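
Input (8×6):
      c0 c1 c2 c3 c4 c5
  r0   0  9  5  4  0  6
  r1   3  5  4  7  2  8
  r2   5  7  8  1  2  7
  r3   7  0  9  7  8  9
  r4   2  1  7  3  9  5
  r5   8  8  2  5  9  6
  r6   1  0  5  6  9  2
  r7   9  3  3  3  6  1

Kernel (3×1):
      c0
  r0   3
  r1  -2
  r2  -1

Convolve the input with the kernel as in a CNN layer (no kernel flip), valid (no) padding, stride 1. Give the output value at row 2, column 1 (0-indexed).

The receptive field on the input at this output position is [7 / 0 / 1]. Elementwise product with the kernel and sum: 7·3 + 0·-2 + 1·-1.

20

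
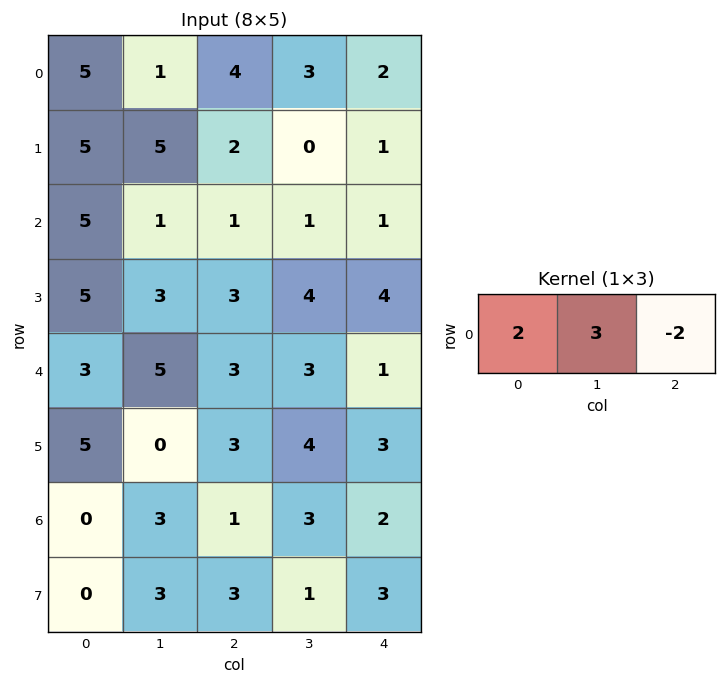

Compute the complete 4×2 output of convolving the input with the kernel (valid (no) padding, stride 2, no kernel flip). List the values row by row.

Output[0,0]: The receptive field on the input at this output position is [5 1 4]. Elementwise product with the kernel and sum: 5·2 + 1·3 + 4·-2.
Output[0,1]: The receptive field on the input at this output position is [4 3 2]. Elementwise product with the kernel and sum: 4·2 + 3·3 + 2·-2.

5 13
11 3
15 13
7 7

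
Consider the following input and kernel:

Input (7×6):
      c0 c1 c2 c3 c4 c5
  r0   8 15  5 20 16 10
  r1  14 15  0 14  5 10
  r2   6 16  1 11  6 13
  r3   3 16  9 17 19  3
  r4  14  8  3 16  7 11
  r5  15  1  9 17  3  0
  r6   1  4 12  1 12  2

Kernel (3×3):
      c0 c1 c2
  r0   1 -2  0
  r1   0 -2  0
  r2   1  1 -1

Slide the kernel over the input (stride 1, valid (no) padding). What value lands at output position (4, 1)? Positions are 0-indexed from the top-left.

-1

The receptive field on the input at this output position is [8 3 16 / 1 9 17 / 4 12 1]. Elementwise product with the kernel and sum: 8·1 + 3·-2 + 9·-2 + 4·1 + 12·1 + 1·-1.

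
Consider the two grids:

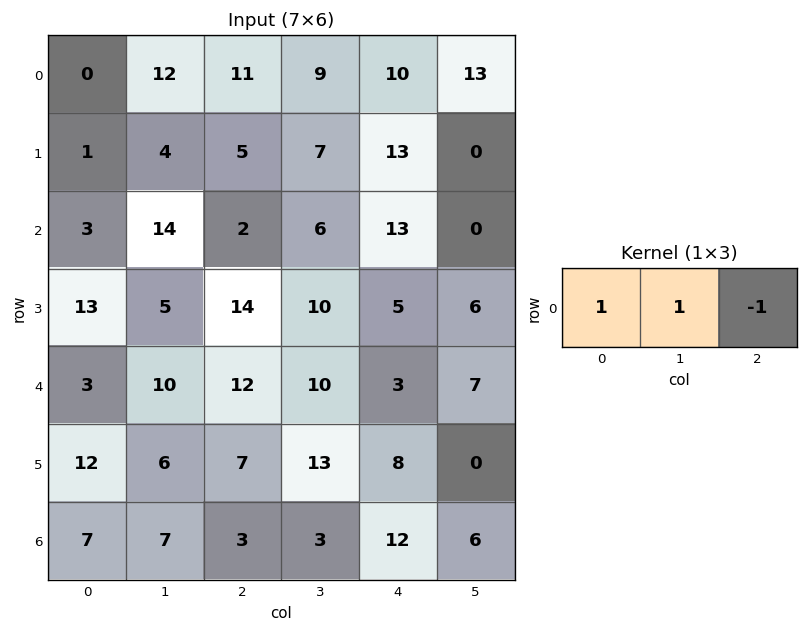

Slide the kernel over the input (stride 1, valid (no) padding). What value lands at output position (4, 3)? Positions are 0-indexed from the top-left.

The receptive field on the input at this output position is [10 3 7]. Elementwise product with the kernel and sum: 10·1 + 3·1 + 7·-1.

6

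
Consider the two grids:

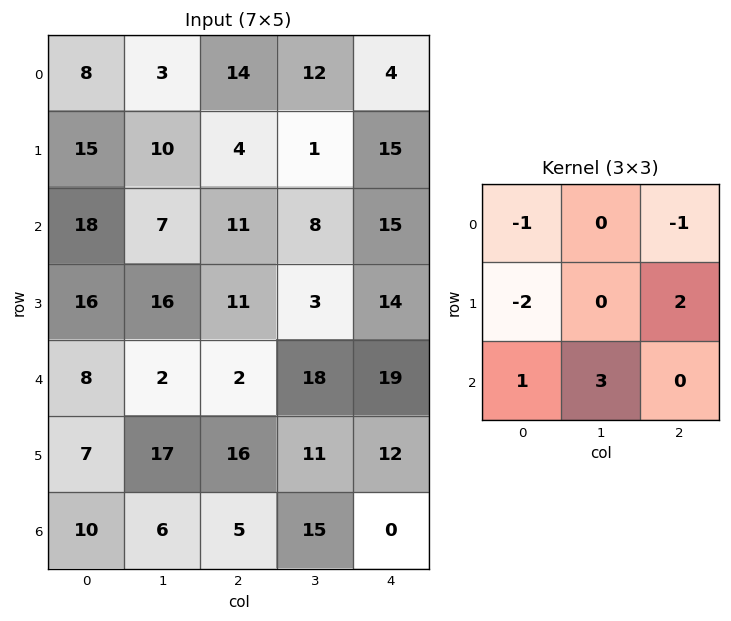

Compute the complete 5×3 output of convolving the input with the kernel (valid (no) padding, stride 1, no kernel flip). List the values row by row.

Output[0,0]: The receptive field on the input at this output position is [8 3 14 / 15 10 4 / 18 7 11]. Elementwise product with the kernel and sum: 8·-1 + 14·-1 + 15·-2 + 4·2 + 18·1 + 7·3.
Output[0,1]: The receptive field on the input at this output position is [3 14 12 / 10 4 1 / 7 11 8]. Elementwise product with the kernel and sum: 3·-1 + 12·-1 + 10·-2 + 1·2 + 7·1 + 11·3.

-5 7 39
31 40 9
-25 -33 36
19 78 58
36 -11 21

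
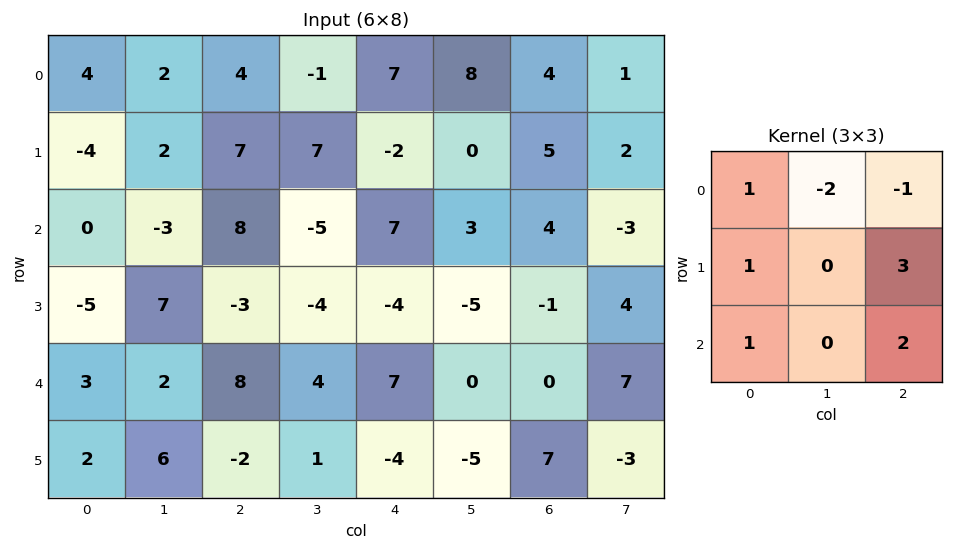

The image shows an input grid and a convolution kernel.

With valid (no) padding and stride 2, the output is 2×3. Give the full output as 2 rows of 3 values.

29 22 15
3 18 -3

Output[0,0]: The receptive field on the input at this output position is [4 2 4 / -4 2 7 / 0 -3 8]. Elementwise product with the kernel and sum: 4·1 + 2·-2 + 4·-1 + -4·1 + 7·3 + 0·1 + 8·2.
Output[0,1]: The receptive field on the input at this output position is [4 -1 7 / 7 7 -2 / 8 -5 7]. Elementwise product with the kernel and sum: 4·1 + -1·-2 + 7·-1 + 7·1 + -2·3 + 8·1 + 7·2.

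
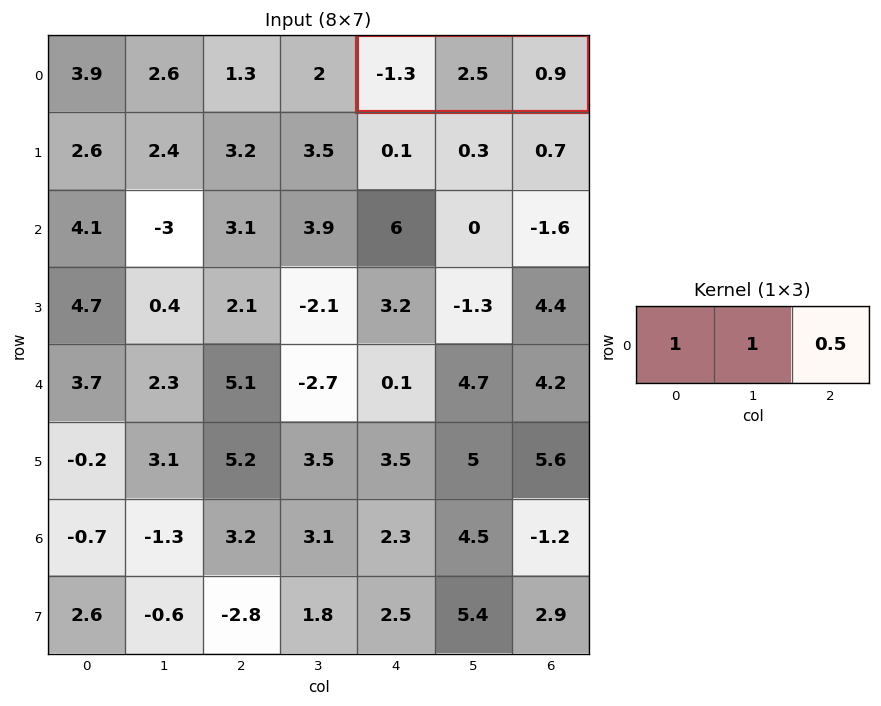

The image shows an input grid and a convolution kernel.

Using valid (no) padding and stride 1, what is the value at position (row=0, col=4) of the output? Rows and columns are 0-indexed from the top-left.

The receptive field on the input at this output position is [-1.3 2.5 0.9]. Elementwise product with the kernel and sum: -1.3·1 + 2.5·1 + 0.9·0.5.

1.65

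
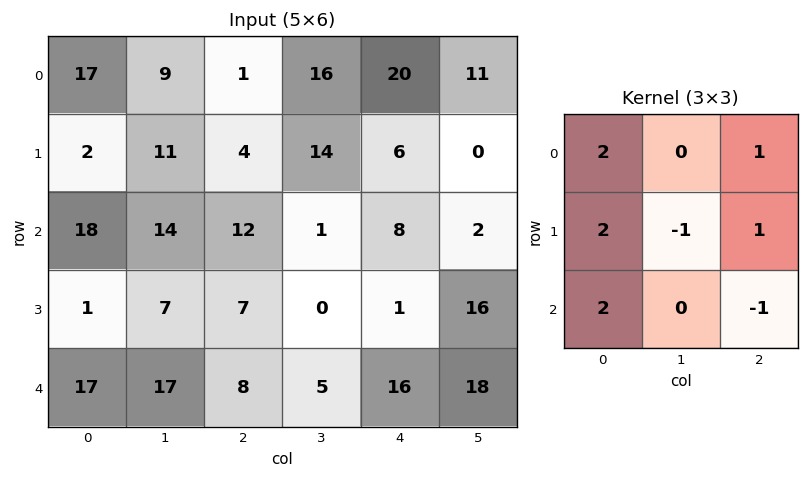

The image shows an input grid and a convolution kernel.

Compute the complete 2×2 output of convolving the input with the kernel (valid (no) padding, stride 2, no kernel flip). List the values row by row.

Output[0,0]: The receptive field on the input at this output position is [17 9 1 / 2 11 4 / 18 14 12]. Elementwise product with the kernel and sum: 17·2 + 1·1 + 2·2 + 11·-1 + 4·1 + 18·2 + 12·-1.
Output[0,1]: The receptive field on the input at this output position is [1 16 20 / 4 14 6 / 12 1 8]. Elementwise product with the kernel and sum: 1·2 + 20·1 + 4·2 + 14·-1 + 6·1 + 12·2 + 8·-1.

56 38
76 47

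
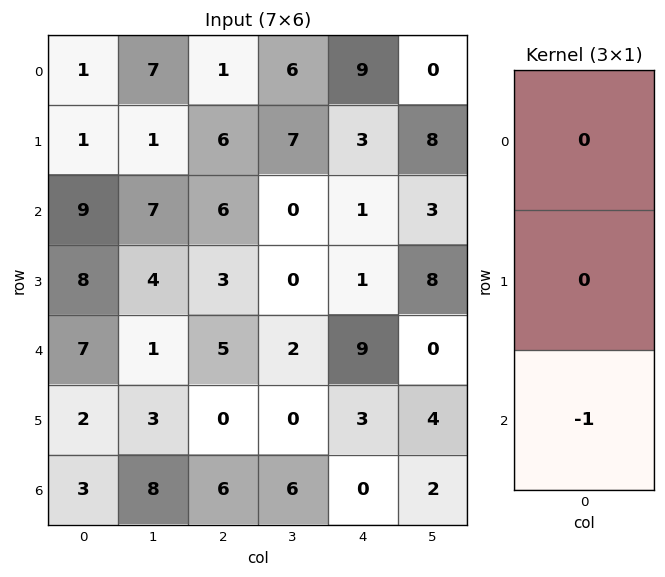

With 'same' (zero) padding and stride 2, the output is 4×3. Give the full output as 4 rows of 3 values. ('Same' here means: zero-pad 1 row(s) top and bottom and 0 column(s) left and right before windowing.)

-1 -6 -3
-8 -3 -1
-2 0 -3
0 0 0

Output[0,0]: The receptive field on the zero-padded input at this output position is [0 / 1 / 1]. Elementwise product with the kernel and sum: 1·-1.
Output[0,1]: The receptive field on the zero-padded input at this output position is [0 / 1 / 6]. Elementwise product with the kernel and sum: 6·-1.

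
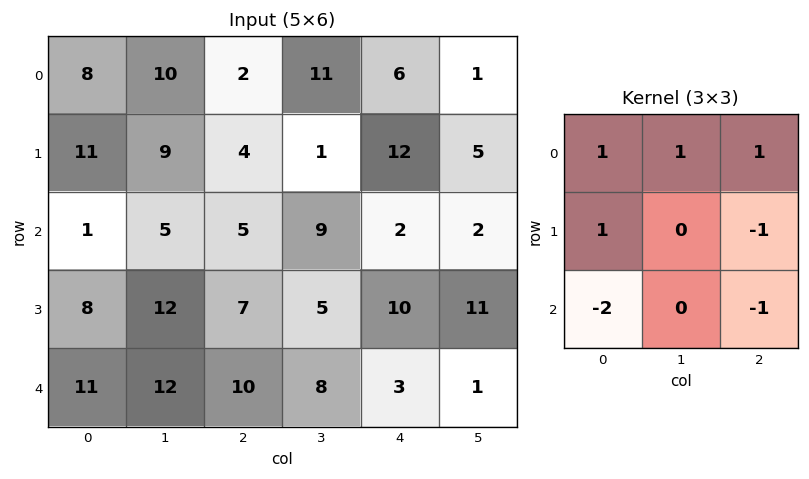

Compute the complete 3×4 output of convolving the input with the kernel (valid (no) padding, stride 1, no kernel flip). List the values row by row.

20 12 -1 -6
-3 -19 -4 4
-20 -6 -10 -10

Output[0,0]: The receptive field on the input at this output position is [8 10 2 / 11 9 4 / 1 5 5]. Elementwise product with the kernel and sum: 8·1 + 10·1 + 2·1 + 11·1 + 4·-1 + 1·-2 + 5·-1.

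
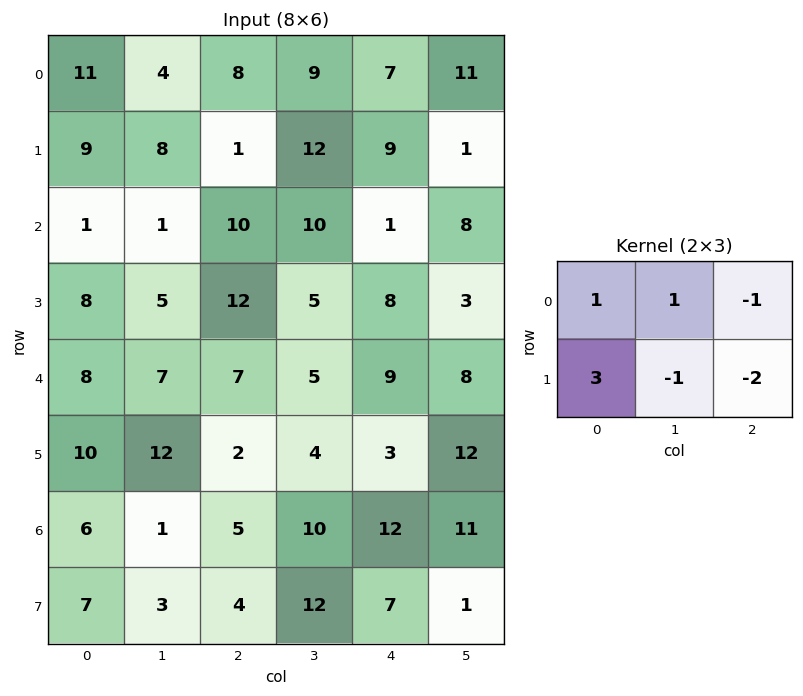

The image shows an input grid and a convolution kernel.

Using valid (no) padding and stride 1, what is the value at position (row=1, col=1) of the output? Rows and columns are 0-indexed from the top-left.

-30

The receptive field on the input at this output position is [8 1 12 / 1 10 10]. Elementwise product with the kernel and sum: 8·1 + 1·1 + 12·-1 + 1·3 + 10·-1 + 10·-2.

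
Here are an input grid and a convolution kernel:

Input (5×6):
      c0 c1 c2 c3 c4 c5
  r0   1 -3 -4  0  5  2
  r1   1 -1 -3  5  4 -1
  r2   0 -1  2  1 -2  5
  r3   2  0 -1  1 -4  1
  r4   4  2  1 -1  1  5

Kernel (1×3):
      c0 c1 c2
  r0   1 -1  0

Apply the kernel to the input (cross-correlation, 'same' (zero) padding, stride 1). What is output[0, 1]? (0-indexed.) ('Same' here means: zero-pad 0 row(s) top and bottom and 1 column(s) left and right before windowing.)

The receptive field on the zero-padded input at this output position is [1 -3 -4]. Elementwise product with the kernel and sum: 1·1 + -3·-1.

4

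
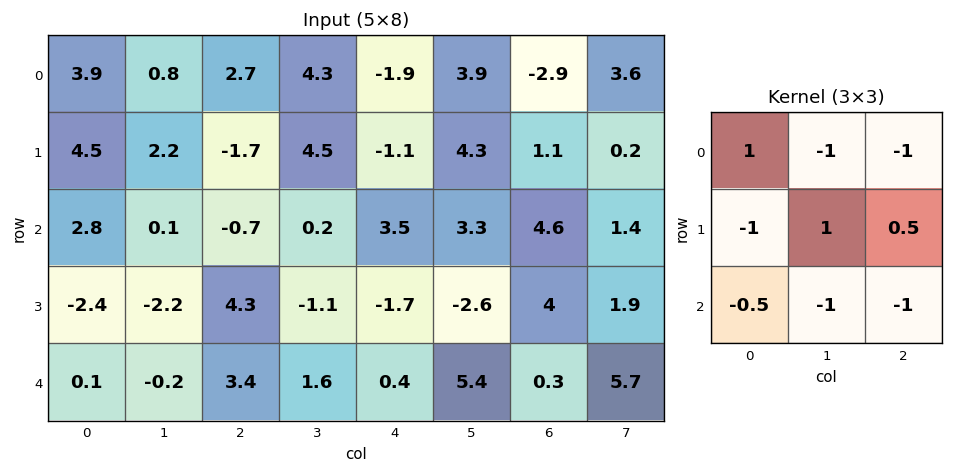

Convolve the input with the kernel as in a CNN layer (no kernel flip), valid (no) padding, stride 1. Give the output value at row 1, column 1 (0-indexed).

The receptive field on the input at this output position is [2.2 -1.7 4.5 / 0.1 -0.7 0.2 / -2.2 4.3 -1.1]. Elementwise product with the kernel and sum: 2.2·1 + -1.7·-1 + 4.5·-1 + 0.1·-1 + -0.7·1 + 0.2·0.5 + -2.2·-0.5 + 4.3·-1 + -1.1·-1.

-3.4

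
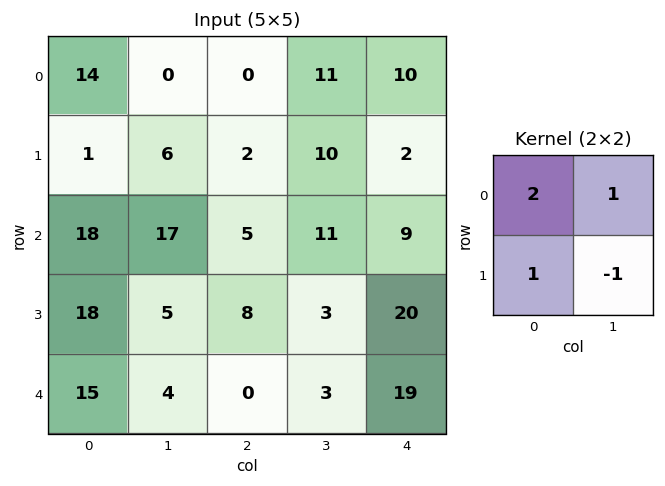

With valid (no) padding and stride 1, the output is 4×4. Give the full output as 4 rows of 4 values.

Output[0,0]: The receptive field on the input at this output position is [14 0 / 1 6]. Elementwise product with the kernel and sum: 14·2 + 0·1 + 1·1 + 6·-1.
Output[0,1]: The receptive field on the input at this output position is [0 0 / 6 2]. Elementwise product with the kernel and sum: 0·2 + 0·1 + 6·1 + 2·-1.

23 4 3 40
9 26 8 24
66 36 26 14
52 22 16 10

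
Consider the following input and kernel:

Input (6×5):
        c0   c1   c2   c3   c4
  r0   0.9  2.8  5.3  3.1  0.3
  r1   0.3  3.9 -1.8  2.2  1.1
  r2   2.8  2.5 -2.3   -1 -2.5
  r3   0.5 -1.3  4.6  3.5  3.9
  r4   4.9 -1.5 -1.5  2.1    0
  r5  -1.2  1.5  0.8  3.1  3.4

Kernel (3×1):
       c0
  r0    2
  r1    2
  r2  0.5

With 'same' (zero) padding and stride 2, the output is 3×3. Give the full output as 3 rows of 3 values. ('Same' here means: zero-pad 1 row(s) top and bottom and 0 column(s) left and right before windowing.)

1.95 9.7 1.15
6.45 -5.9 -0.85
10.2 6.6 9.5

Output[0,0]: The receptive field on the zero-padded input at this output position is [0 / 0.9 / 0.3]. Elementwise product with the kernel and sum: 0·2 + 0.9·2 + 0.3·0.5.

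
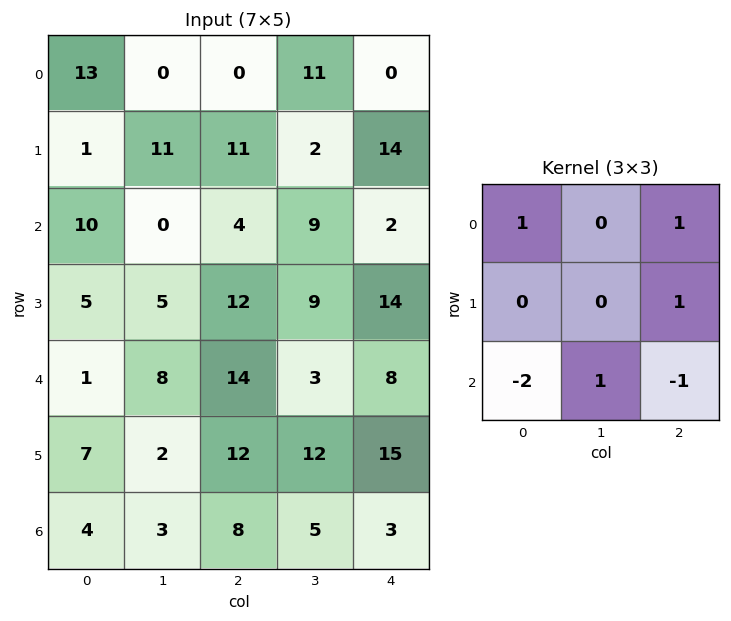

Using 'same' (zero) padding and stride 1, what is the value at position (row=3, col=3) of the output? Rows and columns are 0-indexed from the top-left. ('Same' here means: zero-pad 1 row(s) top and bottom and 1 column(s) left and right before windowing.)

-13

The receptive field on the zero-padded input at this output position is [4 9 2 / 12 9 14 / 14 3 8]. Elementwise product with the kernel and sum: 4·1 + 2·1 + 14·1 + 14·-2 + 3·1 + 8·-1.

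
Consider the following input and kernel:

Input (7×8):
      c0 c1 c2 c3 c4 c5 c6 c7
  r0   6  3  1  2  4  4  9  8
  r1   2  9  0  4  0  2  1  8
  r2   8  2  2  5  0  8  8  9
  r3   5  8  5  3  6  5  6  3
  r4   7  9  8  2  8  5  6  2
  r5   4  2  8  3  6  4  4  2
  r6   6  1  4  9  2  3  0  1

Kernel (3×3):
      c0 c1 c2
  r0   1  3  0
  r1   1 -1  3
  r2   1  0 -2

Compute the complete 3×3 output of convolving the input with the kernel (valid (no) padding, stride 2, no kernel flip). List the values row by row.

Output[0,0]: The receptive field on the input at this output position is [6 3 1 / 2 9 0 / 8 2 2]. Elementwise product with the kernel and sum: 6·1 + 3·3 + 2·1 + 9·-1 + 0·3 + 8·1 + 2·-2.
Output[0,1]: The receptive field on the input at this output position is [1 2 4 / 0 4 0 / 2 5 0]. Elementwise product with the kernel and sum: 1·1 + 2·3 + 0·1 + 4·-1 + 0·3 + 2·1 + 0·-2.

12 5 1
17 29 39
58 37 39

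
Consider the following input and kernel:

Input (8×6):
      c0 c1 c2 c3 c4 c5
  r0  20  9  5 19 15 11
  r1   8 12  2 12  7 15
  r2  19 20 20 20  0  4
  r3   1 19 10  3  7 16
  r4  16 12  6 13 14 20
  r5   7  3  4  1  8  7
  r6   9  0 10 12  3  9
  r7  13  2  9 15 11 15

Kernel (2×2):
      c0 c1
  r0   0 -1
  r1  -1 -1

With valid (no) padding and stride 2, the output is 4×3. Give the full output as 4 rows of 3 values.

-29 -33 -33
-40 -33 -27
-22 -18 -35
-15 -36 -35

Output[0,0]: The receptive field on the input at this output position is [20 9 / 8 12]. Elementwise product with the kernel and sum: 9·-1 + 8·-1 + 12·-1.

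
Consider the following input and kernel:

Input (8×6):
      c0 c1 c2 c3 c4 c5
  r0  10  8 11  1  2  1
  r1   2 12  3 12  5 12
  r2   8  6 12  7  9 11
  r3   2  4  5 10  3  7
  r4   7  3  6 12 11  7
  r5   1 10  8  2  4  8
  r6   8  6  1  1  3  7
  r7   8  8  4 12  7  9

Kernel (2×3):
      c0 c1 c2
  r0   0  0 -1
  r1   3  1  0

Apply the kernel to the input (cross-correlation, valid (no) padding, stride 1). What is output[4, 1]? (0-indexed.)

26

The receptive field on the input at this output position is [3 6 12 / 10 8 2]. Elementwise product with the kernel and sum: 12·-1 + 10·3 + 8·1.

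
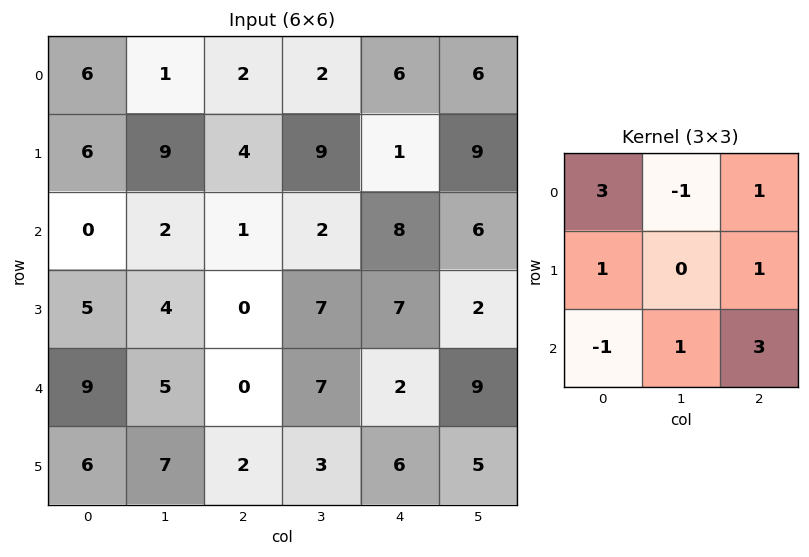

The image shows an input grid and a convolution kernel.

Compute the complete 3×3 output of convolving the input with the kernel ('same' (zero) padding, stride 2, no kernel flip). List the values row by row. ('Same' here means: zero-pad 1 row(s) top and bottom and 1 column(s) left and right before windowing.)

34 25 27
22 53 49
31 35 50

Output[0,0]: The receptive field on the zero-padded input at this output position is [0 0 0 / 0 6 1 / 0 6 9]. Elementwise product with the kernel and sum: 0·3 + 0·-1 + 0·1 + 0·1 + 1·1 + 0·-1 + 6·1 + 9·3.
Output[0,1]: The receptive field on the zero-padded input at this output position is [0 0 0 / 1 2 2 / 9 4 9]. Elementwise product with the kernel and sum: 0·3 + 0·-1 + 0·1 + 1·1 + 2·1 + 9·-1 + 4·1 + 9·3.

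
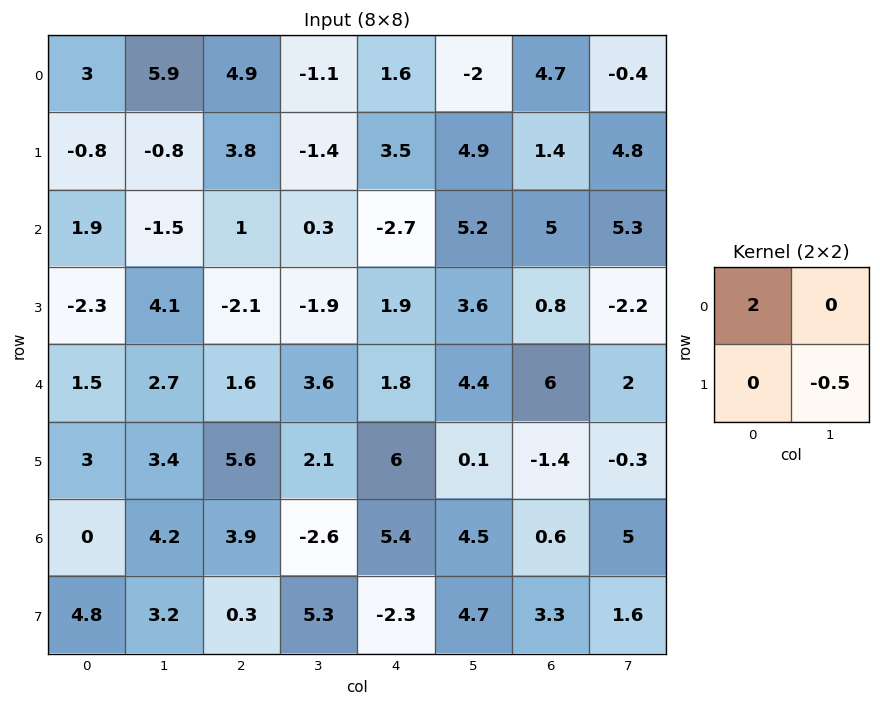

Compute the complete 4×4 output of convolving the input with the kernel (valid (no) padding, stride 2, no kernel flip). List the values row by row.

Output[0,0]: The receptive field on the input at this output position is [3 5.9 / -0.8 -0.8]. Elementwise product with the kernel and sum: 3·2 + -0.8·-0.5.

6.4 10.5 0.75 7
1.75 2.95 -7.2 11.1
1.3 2.15 3.55 12.15
-1.6 5.15 8.45 0.4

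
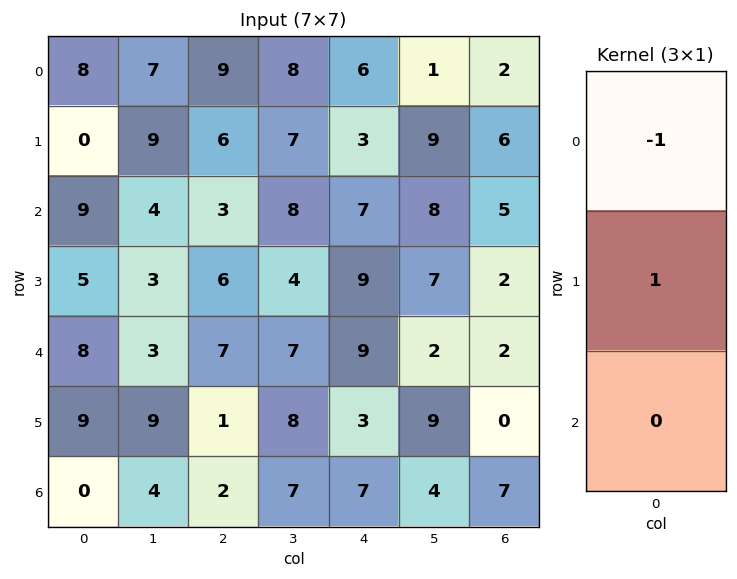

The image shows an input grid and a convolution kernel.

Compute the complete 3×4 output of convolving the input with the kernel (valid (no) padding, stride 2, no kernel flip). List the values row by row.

Output[0,0]: The receptive field on the input at this output position is [8 / 0 / 9]. Elementwise product with the kernel and sum: 8·-1 + 0·1.
Output[0,1]: The receptive field on the input at this output position is [9 / 6 / 3]. Elementwise product with the kernel and sum: 9·-1 + 6·1.

-8 -3 -3 4
-4 3 2 -3
1 -6 -6 -2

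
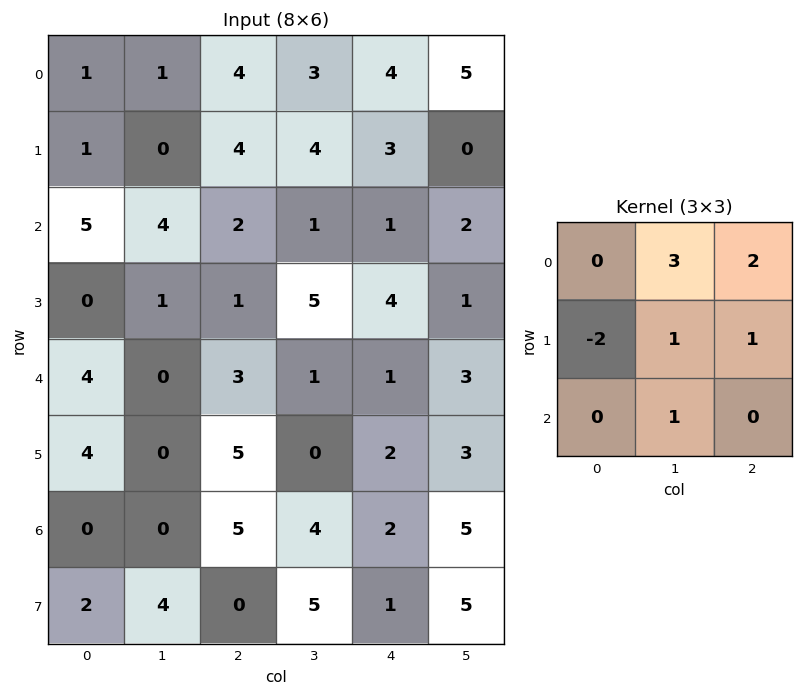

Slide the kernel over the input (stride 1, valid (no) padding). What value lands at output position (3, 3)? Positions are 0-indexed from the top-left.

18

The receptive field on the input at this output position is [5 4 1 / 1 1 3 / 0 2 3]. Elementwise product with the kernel and sum: 4·3 + 1·2 + 1·-2 + 1·1 + 3·1 + 2·1.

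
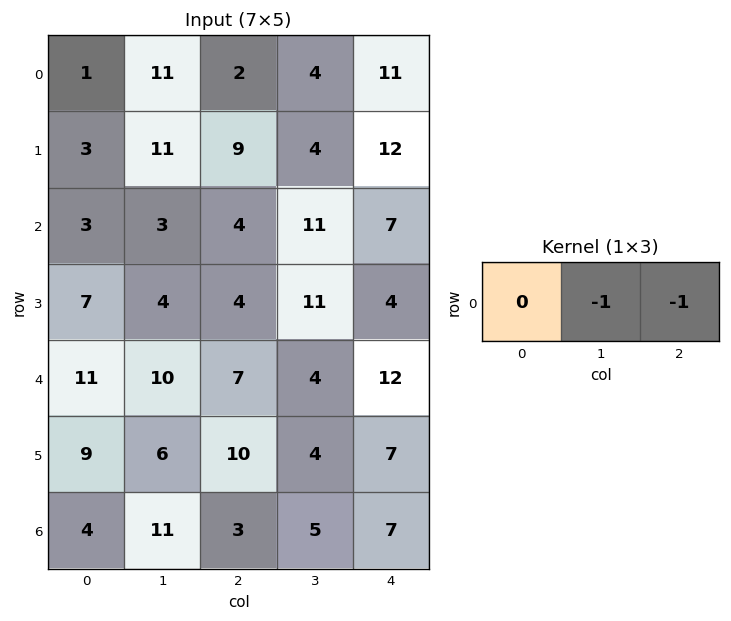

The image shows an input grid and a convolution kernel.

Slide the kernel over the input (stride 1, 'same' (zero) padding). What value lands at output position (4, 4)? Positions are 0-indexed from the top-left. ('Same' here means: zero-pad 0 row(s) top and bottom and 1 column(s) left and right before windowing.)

The receptive field on the zero-padded input at this output position is [4 12 0]. Elementwise product with the kernel and sum: 12·-1 + 0·-1.

-12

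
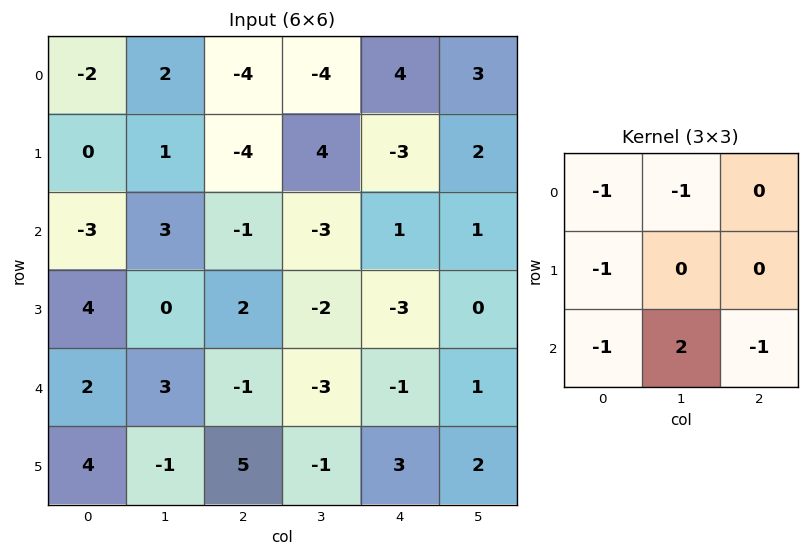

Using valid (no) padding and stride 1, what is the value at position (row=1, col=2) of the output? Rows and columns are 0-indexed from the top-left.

The receptive field on the input at this output position is [-4 4 -3 / -1 -3 1 / 2 -2 -3]. Elementwise product with the kernel and sum: -4·-1 + 4·-1 + -1·-1 + 2·-1 + -2·2 + -3·-1.

-2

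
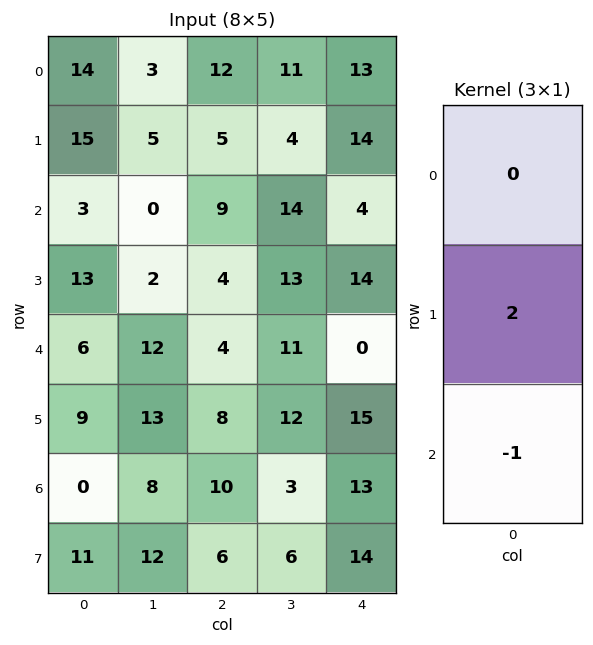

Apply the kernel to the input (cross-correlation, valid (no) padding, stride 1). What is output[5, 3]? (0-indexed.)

0

The receptive field on the input at this output position is [12 / 3 / 6]. Elementwise product with the kernel and sum: 3·2 + 6·-1.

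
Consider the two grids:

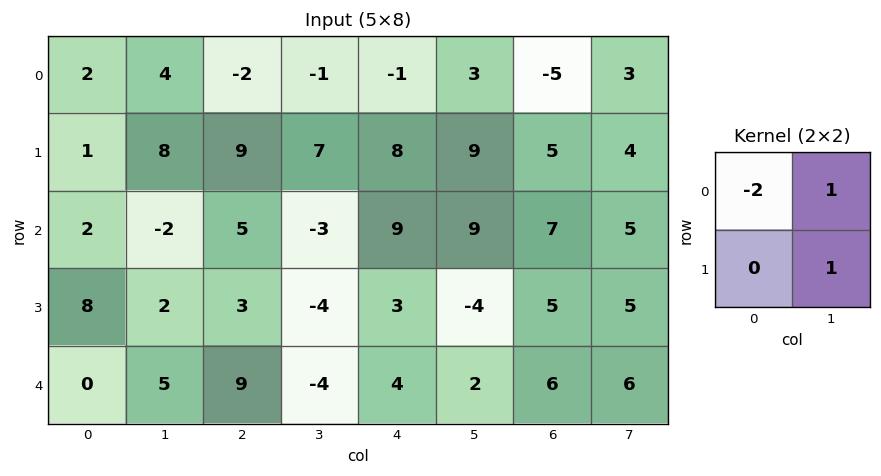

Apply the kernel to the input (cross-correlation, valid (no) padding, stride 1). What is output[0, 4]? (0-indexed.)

The receptive field on the input at this output position is [-1 3 / 8 9]. Elementwise product with the kernel and sum: -1·-2 + 3·1 + 9·1.

14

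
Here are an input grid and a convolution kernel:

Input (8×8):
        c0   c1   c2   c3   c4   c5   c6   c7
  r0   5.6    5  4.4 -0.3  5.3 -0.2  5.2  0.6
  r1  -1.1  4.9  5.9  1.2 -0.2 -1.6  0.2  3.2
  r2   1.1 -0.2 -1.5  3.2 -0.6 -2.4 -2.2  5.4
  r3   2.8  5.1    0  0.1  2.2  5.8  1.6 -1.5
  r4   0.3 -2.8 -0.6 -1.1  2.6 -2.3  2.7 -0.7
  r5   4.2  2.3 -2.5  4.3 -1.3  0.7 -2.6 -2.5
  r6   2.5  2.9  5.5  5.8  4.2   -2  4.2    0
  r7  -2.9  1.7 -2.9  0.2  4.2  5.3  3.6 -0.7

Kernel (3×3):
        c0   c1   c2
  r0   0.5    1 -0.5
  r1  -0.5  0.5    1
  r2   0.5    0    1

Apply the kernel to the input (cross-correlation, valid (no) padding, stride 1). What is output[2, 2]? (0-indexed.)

The receptive field on the input at this output position is [-1.5 3.2 -0.6 / 0 0.1 2.2 / -0.6 -1.1 2.6]. Elementwise product with the kernel and sum: -1.5·0.5 + 3.2·1 + -0.6·-0.5 + 0·-0.5 + 0.1·0.5 + 2.2·1 + -0.6·0.5 + 2.6·1.

7.3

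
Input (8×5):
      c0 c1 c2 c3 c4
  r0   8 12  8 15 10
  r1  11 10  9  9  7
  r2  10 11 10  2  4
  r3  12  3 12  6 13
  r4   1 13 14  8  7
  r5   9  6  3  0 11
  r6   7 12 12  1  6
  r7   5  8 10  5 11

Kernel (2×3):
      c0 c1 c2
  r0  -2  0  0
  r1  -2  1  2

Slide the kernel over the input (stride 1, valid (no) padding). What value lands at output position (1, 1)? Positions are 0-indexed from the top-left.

The receptive field on the input at this output position is [10 9 9 / 11 10 2]. Elementwise product with the kernel and sum: 10·-2 + 11·-2 + 10·1 + 2·2.

-28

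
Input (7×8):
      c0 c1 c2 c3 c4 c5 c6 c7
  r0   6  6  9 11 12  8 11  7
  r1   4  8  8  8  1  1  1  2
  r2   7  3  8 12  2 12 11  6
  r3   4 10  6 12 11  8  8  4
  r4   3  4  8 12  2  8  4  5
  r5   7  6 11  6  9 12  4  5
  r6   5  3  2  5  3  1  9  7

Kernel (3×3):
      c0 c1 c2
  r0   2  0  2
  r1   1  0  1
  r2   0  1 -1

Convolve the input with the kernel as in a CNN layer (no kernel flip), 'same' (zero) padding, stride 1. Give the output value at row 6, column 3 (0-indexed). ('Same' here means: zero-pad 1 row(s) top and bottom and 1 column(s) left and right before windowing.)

The receptive field on the zero-padded input at this output position is [11 6 9 / 2 5 3 / 0 0 0]. Elementwise product with the kernel and sum: 11·2 + 9·2 + 2·1 + 3·1 + 0·1 + 0·-1.

45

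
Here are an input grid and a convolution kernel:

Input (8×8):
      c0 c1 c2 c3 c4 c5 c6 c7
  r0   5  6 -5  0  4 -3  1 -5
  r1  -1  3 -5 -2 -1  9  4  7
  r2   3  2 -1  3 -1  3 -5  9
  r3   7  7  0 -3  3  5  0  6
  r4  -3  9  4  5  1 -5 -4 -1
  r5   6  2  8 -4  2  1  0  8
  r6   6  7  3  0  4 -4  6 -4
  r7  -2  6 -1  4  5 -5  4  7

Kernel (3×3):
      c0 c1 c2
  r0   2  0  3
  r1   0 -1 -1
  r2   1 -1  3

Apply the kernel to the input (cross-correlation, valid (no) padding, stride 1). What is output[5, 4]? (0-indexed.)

The receptive field on the input at this output position is [2 1 0 / 4 -4 6 / 5 -5 4]. Elementwise product with the kernel and sum: 2·2 + 0·3 + -4·-1 + 6·-1 + 5·1 + -5·-1 + 4·3.

24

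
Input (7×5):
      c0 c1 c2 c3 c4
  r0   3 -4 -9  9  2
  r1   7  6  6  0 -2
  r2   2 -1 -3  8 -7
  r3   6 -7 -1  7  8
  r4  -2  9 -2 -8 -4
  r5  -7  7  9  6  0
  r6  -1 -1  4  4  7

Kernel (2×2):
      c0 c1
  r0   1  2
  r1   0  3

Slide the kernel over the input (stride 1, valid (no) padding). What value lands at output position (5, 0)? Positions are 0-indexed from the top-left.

The receptive field on the input at this output position is [-7 7 / -1 -1]. Elementwise product with the kernel and sum: -7·1 + 7·2 + -1·3.

4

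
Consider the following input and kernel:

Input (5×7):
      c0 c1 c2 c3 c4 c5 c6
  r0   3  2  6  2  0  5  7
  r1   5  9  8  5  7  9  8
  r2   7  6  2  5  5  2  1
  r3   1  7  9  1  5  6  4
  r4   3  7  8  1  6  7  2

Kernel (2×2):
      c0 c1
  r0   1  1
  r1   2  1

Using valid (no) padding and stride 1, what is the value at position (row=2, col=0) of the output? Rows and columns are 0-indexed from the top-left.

22

The receptive field on the input at this output position is [7 6 / 1 7]. Elementwise product with the kernel and sum: 7·1 + 6·1 + 1·2 + 7·1.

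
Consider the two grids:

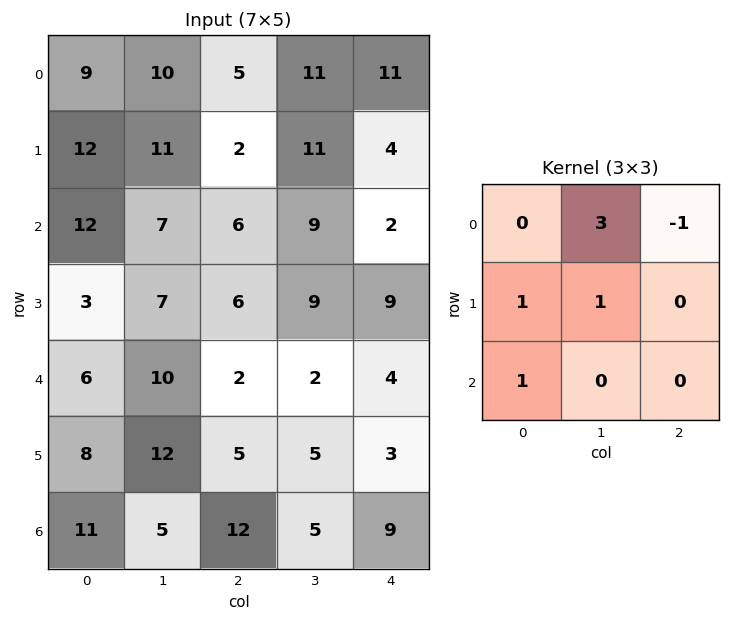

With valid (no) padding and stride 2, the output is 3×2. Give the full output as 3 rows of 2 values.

Output[0,0]: The receptive field on the input at this output position is [9 10 5 / 12 11 2 / 12 7 6]. Elementwise product with the kernel and sum: 10·3 + 5·-1 + 12·1 + 11·1 + 12·1.
Output[0,1]: The receptive field on the input at this output position is [5 11 11 / 2 11 4 / 6 9 2]. Elementwise product with the kernel and sum: 11·3 + 11·-1 + 2·1 + 11·1 + 6·1.

60 41
31 42
59 24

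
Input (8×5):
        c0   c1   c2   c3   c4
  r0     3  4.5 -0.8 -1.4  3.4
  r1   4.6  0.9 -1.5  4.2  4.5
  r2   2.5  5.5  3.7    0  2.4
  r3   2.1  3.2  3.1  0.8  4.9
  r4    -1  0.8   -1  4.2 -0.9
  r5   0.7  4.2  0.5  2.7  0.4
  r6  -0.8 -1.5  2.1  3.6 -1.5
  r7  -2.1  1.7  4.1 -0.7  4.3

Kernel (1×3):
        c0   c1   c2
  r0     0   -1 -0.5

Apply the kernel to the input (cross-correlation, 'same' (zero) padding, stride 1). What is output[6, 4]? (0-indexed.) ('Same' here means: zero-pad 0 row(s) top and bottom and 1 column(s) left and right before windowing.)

The receptive field on the zero-padded input at this output position is [3.6 -1.5 0]. Elementwise product with the kernel and sum: -1.5·-1 + 0·-0.5.

1.5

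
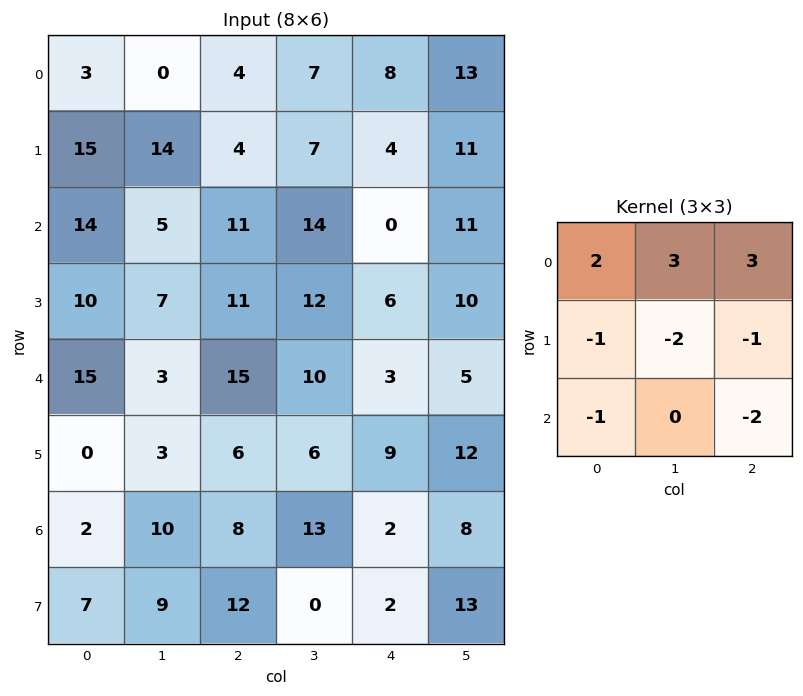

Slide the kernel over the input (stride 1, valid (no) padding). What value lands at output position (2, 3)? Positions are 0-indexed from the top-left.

The receptive field on the input at this output position is [14 0 11 / 12 6 10 / 10 3 5]. Elementwise product with the kernel and sum: 14·2 + 0·3 + 11·3 + 12·-1 + 6·-2 + 10·-1 + 10·-1 + 5·-2.

7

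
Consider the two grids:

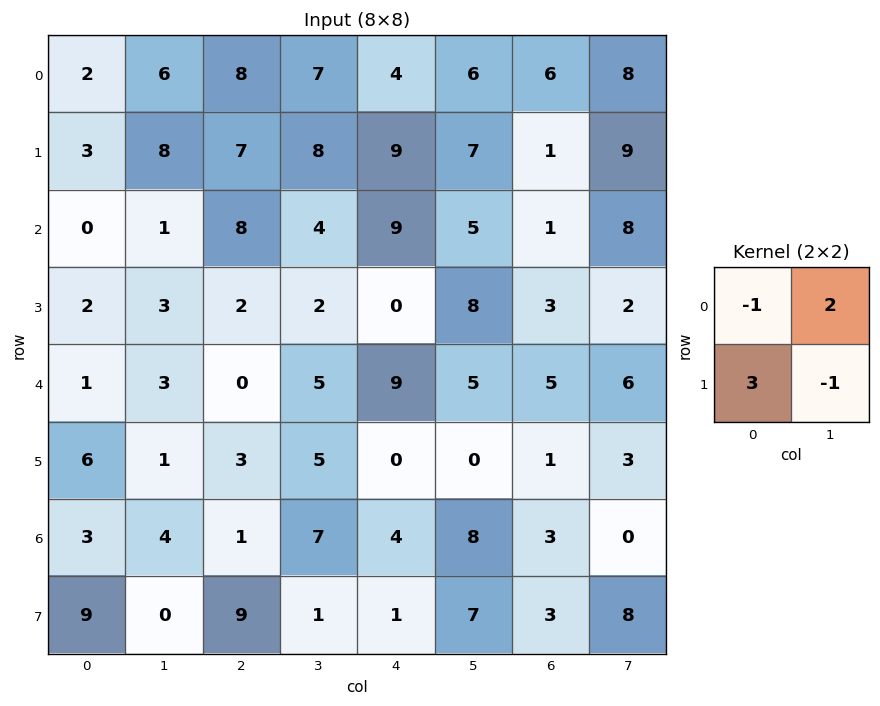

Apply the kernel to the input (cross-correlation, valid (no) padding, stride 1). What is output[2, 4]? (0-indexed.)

The receptive field on the input at this output position is [9 5 / 0 8]. Elementwise product with the kernel and sum: 9·-1 + 5·2 + 0·3 + 8·-1.

-7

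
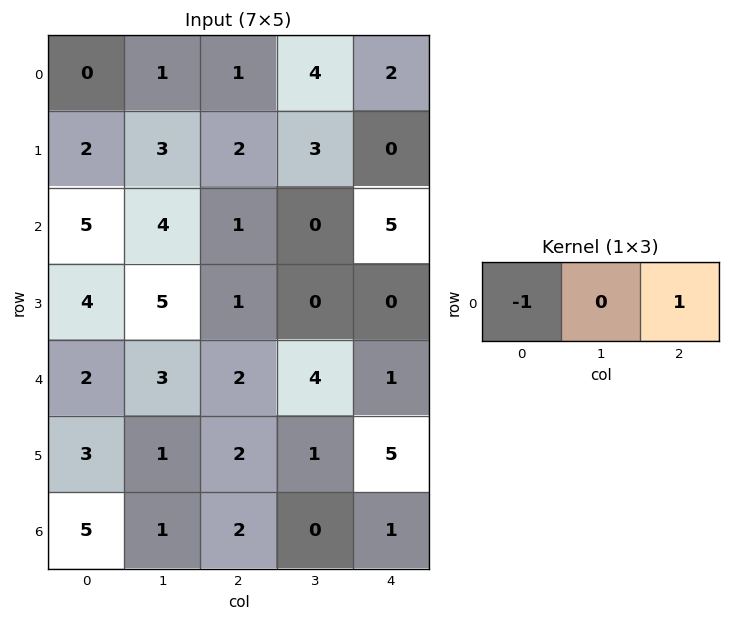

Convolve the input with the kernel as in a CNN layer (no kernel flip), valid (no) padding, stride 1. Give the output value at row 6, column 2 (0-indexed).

The receptive field on the input at this output position is [2 0 1]. Elementwise product with the kernel and sum: 2·-1 + 1·1.

-1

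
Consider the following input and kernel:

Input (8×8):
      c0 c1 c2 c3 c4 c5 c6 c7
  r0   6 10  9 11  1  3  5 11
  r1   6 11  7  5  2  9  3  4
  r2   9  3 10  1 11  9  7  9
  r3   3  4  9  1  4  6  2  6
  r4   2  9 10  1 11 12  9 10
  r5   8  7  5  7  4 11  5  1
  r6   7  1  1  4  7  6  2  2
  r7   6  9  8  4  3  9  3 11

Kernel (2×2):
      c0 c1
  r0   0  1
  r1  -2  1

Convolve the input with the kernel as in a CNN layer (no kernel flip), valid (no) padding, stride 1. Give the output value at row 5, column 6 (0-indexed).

The receptive field on the input at this output position is [5 1 / 2 2]. Elementwise product with the kernel and sum: 1·1 + 2·-2 + 2·1.

-1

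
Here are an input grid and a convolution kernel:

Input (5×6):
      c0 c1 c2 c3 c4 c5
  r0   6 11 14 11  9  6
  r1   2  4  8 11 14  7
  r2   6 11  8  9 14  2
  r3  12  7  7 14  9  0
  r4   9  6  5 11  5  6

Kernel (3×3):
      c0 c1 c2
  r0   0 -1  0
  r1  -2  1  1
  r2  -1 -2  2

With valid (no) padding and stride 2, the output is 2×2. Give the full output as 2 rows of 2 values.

-15 0
-32 -17

Output[0,0]: The receptive field on the input at this output position is [6 11 14 / 2 4 8 / 6 11 8]. Elementwise product with the kernel and sum: 11·-1 + 2·-2 + 4·1 + 8·1 + 6·-1 + 11·-2 + 8·2.
Output[0,1]: The receptive field on the input at this output position is [14 11 9 / 8 11 14 / 8 9 14]. Elementwise product with the kernel and sum: 11·-1 + 8·-2 + 11·1 + 14·1 + 8·-1 + 9·-2 + 14·2.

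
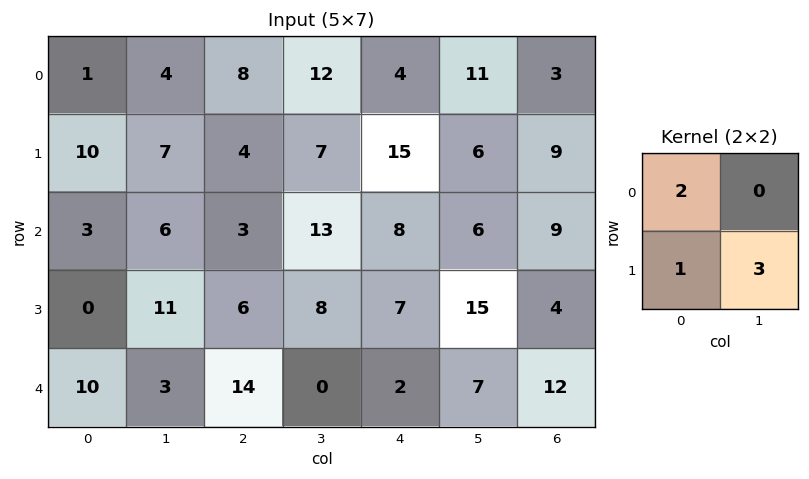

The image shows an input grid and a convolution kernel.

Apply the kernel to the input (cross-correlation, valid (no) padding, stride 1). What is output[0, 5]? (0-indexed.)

55

The receptive field on the input at this output position is [11 3 / 6 9]. Elementwise product with the kernel and sum: 11·2 + 6·1 + 9·3.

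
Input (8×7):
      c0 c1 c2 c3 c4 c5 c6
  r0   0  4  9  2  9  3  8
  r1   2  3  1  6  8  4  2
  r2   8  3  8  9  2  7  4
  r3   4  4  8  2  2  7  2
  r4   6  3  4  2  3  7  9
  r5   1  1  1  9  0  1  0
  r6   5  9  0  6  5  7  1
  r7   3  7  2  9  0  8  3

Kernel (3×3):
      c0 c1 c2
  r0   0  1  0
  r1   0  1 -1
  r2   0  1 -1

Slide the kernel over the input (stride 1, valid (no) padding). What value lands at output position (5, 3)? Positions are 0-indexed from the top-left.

-10

The receptive field on the input at this output position is [9 0 1 / 6 5 7 / 9 0 8]. Elementwise product with the kernel and sum: 0·1 + 5·1 + 7·-1 + 0·1 + 8·-1.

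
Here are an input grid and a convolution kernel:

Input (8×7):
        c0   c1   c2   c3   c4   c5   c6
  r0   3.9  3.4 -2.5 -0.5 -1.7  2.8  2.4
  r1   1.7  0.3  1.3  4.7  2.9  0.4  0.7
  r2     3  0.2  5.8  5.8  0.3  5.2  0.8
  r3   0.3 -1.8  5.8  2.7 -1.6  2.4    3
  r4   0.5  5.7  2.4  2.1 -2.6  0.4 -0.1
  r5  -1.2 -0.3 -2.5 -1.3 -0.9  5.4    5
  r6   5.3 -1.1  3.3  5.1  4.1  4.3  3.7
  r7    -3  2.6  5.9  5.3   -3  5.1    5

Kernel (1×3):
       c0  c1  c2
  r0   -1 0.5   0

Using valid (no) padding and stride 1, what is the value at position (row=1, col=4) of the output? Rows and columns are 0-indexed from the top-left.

The receptive field on the input at this output position is [2.9 0.4 0.7]. Elementwise product with the kernel and sum: 2.9·-1 + 0.4·0.5.

-2.7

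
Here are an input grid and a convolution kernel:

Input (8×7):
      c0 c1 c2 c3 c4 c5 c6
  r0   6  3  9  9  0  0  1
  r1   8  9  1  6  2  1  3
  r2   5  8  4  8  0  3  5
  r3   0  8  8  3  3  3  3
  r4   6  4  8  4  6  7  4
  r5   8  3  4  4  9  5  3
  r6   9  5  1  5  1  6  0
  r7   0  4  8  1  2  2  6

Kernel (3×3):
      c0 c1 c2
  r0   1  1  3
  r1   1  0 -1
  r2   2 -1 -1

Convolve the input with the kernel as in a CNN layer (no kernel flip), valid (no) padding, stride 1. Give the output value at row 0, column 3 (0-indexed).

The receptive field on the input at this output position is [9 0 0 / 6 2 1 / 8 0 3]. Elementwise product with the kernel and sum: 9·1 + 0·1 + 0·3 + 6·1 + 1·-1 + 8·2 + 0·-1 + 3·-1.

27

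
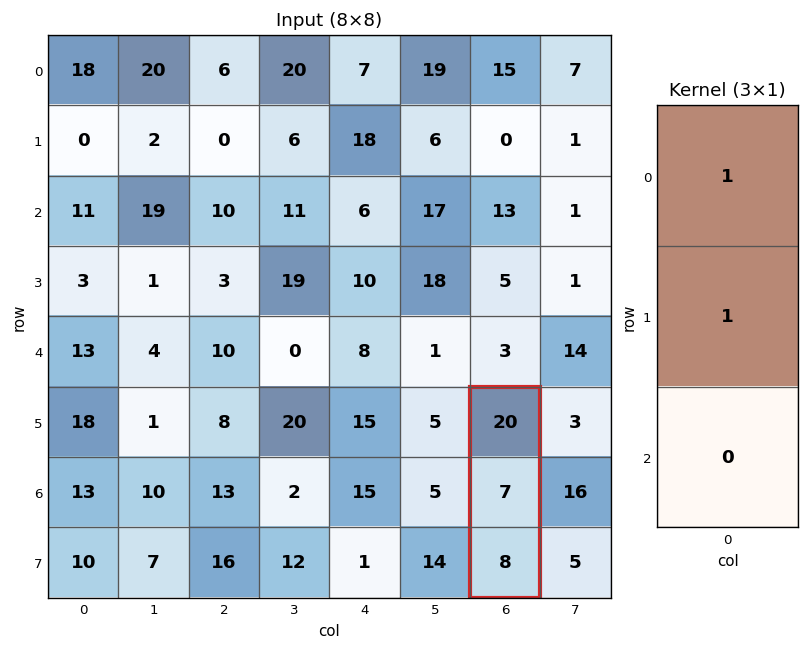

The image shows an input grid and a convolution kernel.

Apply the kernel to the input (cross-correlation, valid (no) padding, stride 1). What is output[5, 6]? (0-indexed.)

27

The receptive field on the input at this output position is [20 / 7 / 8]. Elementwise product with the kernel and sum: 20·1 + 7·1.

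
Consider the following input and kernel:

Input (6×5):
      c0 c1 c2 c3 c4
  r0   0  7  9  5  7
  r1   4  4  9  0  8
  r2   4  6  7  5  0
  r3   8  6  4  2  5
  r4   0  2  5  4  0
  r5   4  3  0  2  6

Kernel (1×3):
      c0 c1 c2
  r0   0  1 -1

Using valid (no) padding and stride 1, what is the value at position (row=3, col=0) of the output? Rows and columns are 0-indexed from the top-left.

The receptive field on the input at this output position is [8 6 4]. Elementwise product with the kernel and sum: 6·1 + 4·-1.

2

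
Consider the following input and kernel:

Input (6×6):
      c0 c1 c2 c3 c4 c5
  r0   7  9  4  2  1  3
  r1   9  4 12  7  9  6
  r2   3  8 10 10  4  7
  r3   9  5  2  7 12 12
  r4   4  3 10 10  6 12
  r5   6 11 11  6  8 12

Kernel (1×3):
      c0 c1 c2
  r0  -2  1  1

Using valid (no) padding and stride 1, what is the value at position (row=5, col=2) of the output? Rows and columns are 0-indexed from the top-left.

-8

The receptive field on the input at this output position is [11 6 8]. Elementwise product with the kernel and sum: 11·-2 + 6·1 + 8·1.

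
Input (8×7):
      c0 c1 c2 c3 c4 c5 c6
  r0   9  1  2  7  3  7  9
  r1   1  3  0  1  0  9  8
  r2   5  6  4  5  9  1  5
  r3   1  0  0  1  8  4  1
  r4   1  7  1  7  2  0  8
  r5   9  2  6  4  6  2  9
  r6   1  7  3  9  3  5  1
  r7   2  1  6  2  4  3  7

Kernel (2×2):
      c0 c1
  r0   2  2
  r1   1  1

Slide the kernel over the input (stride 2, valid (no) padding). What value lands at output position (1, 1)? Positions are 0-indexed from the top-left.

19

The receptive field on the input at this output position is [4 5 / 0 1]. Elementwise product with the kernel and sum: 4·2 + 5·2 + 0·1 + 1·1.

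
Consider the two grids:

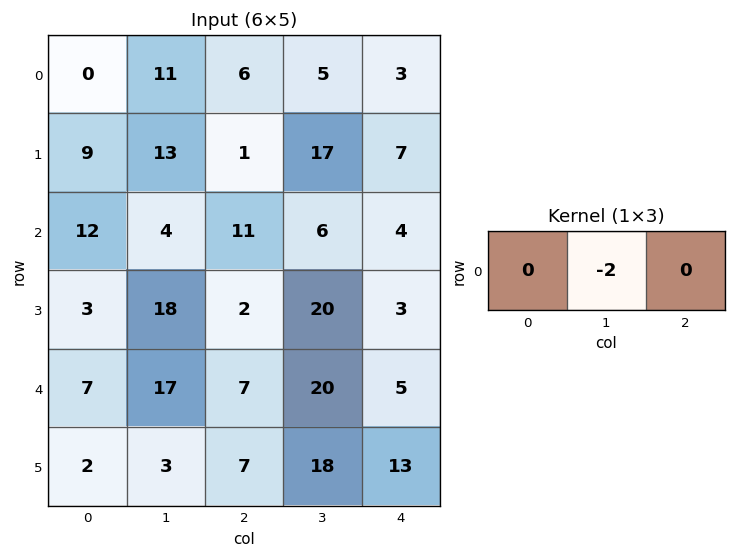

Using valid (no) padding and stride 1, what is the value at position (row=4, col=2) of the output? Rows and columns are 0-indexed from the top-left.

-40

The receptive field on the input at this output position is [7 20 5]. Elementwise product with the kernel and sum: 20·-2.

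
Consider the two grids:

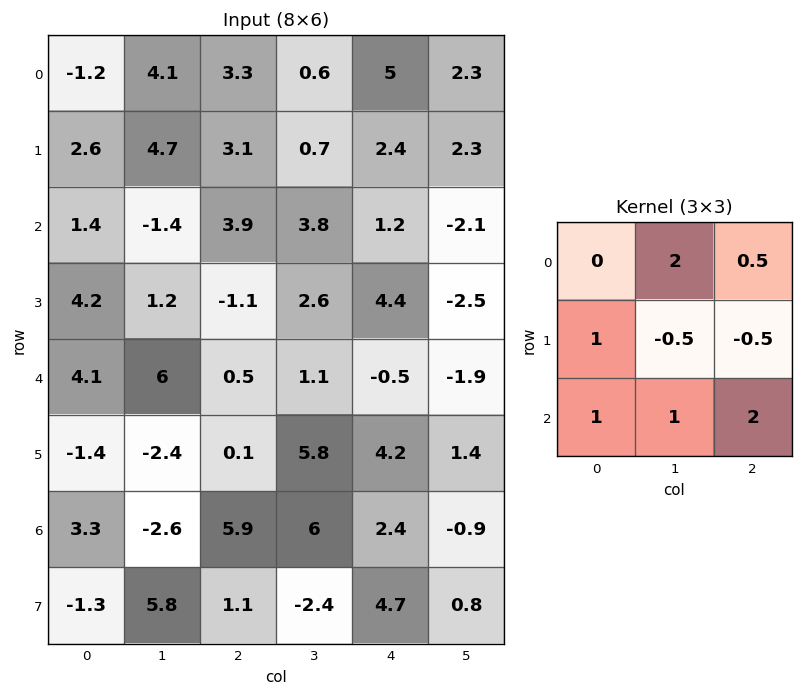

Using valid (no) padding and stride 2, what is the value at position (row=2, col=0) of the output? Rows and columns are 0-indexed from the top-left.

24.5

The receptive field on the input at this output position is [4.1 6 0.5 / -1.4 -2.4 0.1 / 3.3 -2.6 5.9]. Elementwise product with the kernel and sum: 6·2 + 0.5·0.5 + -1.4·1 + -2.4·-0.5 + 0.1·-0.5 + 3.3·1 + -2.6·1 + 5.9·2.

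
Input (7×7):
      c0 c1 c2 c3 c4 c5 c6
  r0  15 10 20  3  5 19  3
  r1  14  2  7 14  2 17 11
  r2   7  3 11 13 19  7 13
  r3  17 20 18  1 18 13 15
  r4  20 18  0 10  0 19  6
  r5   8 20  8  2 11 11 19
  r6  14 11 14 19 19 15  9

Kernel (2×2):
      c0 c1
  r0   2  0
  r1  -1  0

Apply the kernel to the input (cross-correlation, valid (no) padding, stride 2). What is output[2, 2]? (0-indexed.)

The receptive field on the input at this output position is [0 19 / 11 11]. Elementwise product with the kernel and sum: 0·2 + 11·-1.

-11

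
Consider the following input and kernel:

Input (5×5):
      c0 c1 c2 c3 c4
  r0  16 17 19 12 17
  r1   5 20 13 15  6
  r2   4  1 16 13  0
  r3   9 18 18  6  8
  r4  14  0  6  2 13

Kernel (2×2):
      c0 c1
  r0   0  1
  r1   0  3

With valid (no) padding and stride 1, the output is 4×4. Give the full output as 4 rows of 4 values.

77 58 57 35
23 61 54 6
55 70 31 24
18 36 12 47

Output[0,0]: The receptive field on the input at this output position is [16 17 / 5 20]. Elementwise product with the kernel and sum: 17·1 + 20·3.
Output[0,1]: The receptive field on the input at this output position is [17 19 / 20 13]. Elementwise product with the kernel and sum: 19·1 + 13·3.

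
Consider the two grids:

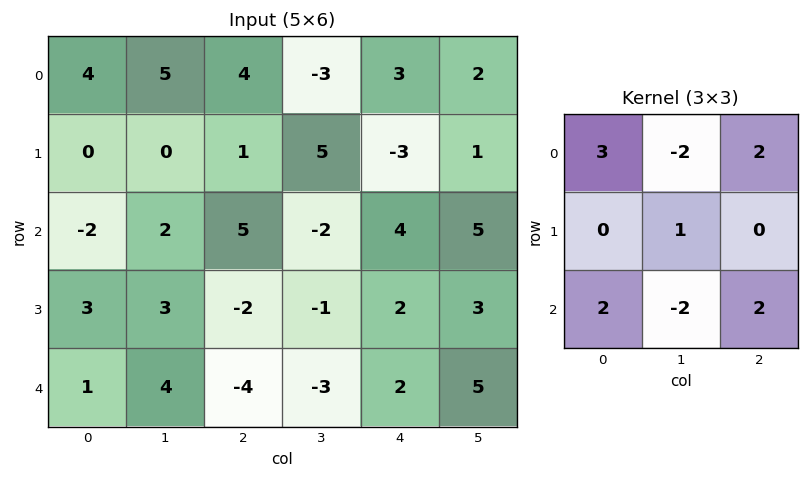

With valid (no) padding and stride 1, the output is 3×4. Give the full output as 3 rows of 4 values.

12 -8 51 -16
0 21 -13 27
-11 0 28 -2

Output[0,0]: The receptive field on the input at this output position is [4 5 4 / 0 0 1 / -2 2 5]. Elementwise product with the kernel and sum: 4·3 + 5·-2 + 4·2 + 0·1 + -2·2 + 2·-2 + 5·2.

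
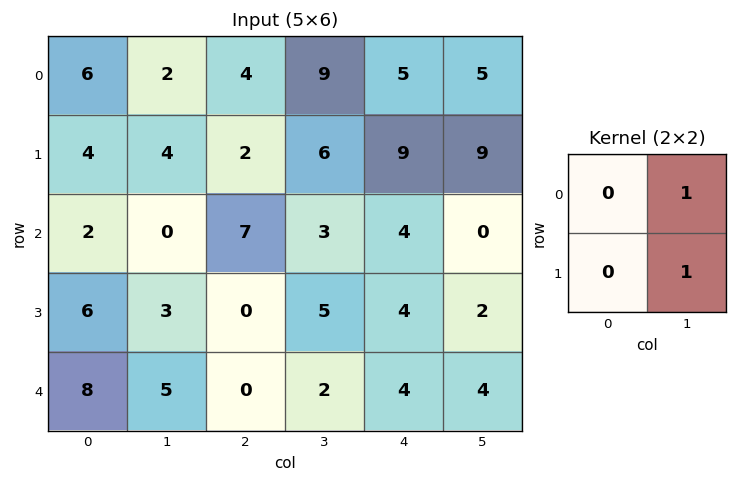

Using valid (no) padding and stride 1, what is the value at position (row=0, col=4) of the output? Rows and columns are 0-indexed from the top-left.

14

The receptive field on the input at this output position is [5 5 / 9 9]. Elementwise product with the kernel and sum: 5·1 + 9·1.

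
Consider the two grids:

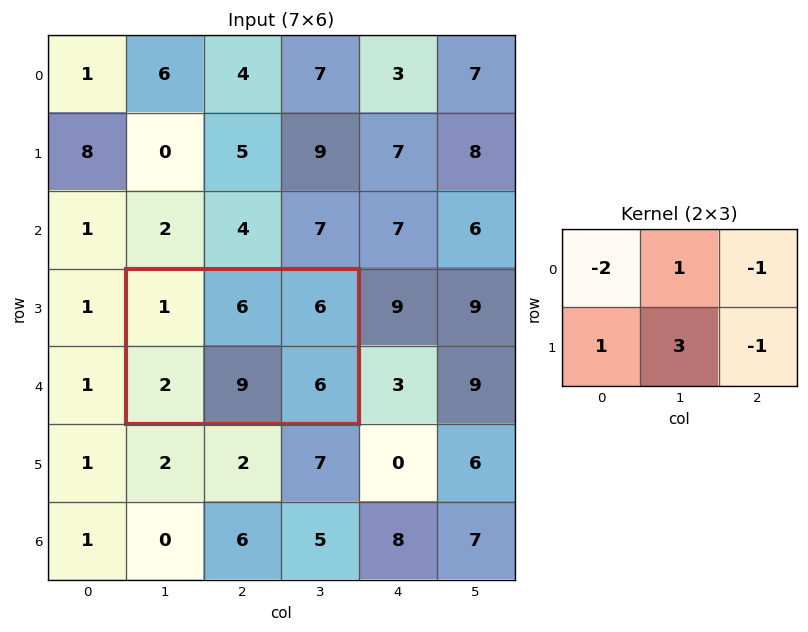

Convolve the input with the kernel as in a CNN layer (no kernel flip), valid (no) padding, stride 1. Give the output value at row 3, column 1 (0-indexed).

21

The receptive field on the input at this output position is [1 6 6 / 2 9 6]. Elementwise product with the kernel and sum: 1·-2 + 6·1 + 6·-1 + 2·1 + 9·3 + 6·-1.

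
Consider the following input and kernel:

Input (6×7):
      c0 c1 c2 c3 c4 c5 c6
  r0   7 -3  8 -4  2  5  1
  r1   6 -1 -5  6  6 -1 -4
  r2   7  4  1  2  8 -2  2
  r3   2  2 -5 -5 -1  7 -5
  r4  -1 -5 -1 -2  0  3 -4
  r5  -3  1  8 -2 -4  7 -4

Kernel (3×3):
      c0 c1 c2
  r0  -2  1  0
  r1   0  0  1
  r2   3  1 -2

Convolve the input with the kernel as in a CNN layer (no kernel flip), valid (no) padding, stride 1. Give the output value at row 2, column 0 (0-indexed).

-21

The receptive field on the input at this output position is [7 4 1 / 2 2 -5 / -1 -5 -1]. Elementwise product with the kernel and sum: 7·-2 + 4·1 + -5·1 + -1·3 + -5·1 + -1·-2.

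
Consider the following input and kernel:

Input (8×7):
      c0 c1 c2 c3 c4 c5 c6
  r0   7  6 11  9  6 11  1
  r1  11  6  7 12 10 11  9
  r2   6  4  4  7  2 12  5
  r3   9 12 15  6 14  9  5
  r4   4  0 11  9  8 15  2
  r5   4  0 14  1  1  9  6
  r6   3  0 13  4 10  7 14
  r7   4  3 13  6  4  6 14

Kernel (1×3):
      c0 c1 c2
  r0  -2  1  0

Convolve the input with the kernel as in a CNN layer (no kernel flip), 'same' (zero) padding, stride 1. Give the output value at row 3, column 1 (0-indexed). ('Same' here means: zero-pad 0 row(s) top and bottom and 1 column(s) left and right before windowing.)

-6

The receptive field on the zero-padded input at this output position is [9 12 15]. Elementwise product with the kernel and sum: 9·-2 + 12·1.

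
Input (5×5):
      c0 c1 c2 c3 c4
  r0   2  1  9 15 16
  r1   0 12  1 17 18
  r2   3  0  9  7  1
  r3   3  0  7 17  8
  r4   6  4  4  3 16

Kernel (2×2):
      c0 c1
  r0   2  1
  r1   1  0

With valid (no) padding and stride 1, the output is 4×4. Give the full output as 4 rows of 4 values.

5 23 34 63
15 25 28 59
9 9 32 32
12 11 35 45

Output[0,0]: The receptive field on the input at this output position is [2 1 / 0 12]. Elementwise product with the kernel and sum: 2·2 + 1·1 + 0·1.
Output[0,1]: The receptive field on the input at this output position is [1 9 / 12 1]. Elementwise product with the kernel and sum: 1·2 + 9·1 + 12·1.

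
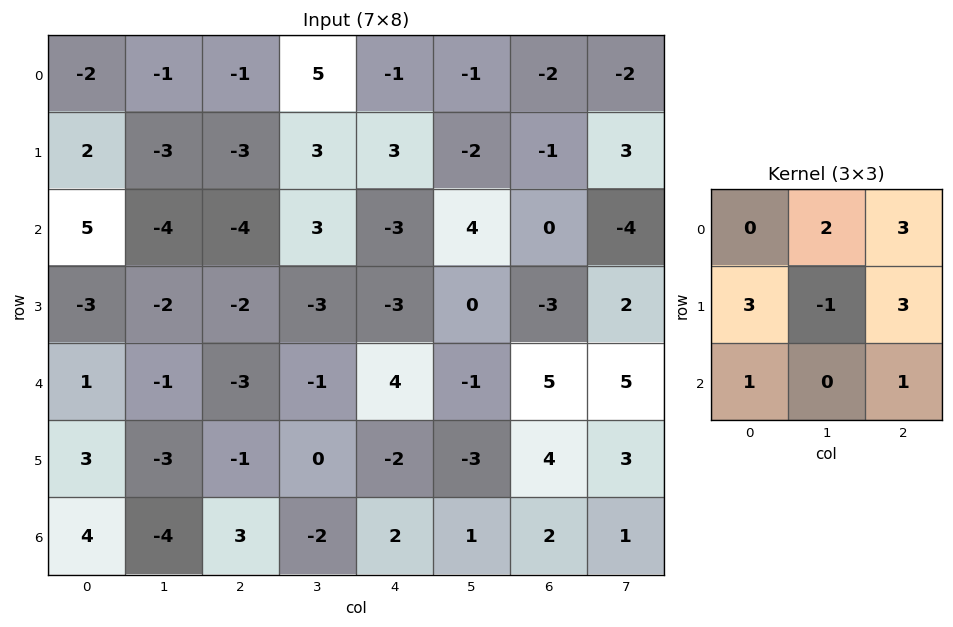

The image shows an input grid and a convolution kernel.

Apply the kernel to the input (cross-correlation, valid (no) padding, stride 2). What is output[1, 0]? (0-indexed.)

The receptive field on the input at this output position is [5 -4 -4 / -3 -2 -2 / 1 -1 -3]. Elementwise product with the kernel and sum: -4·2 + -4·3 + -3·3 + -2·-1 + -2·3 + 1·1 + -3·1.

-35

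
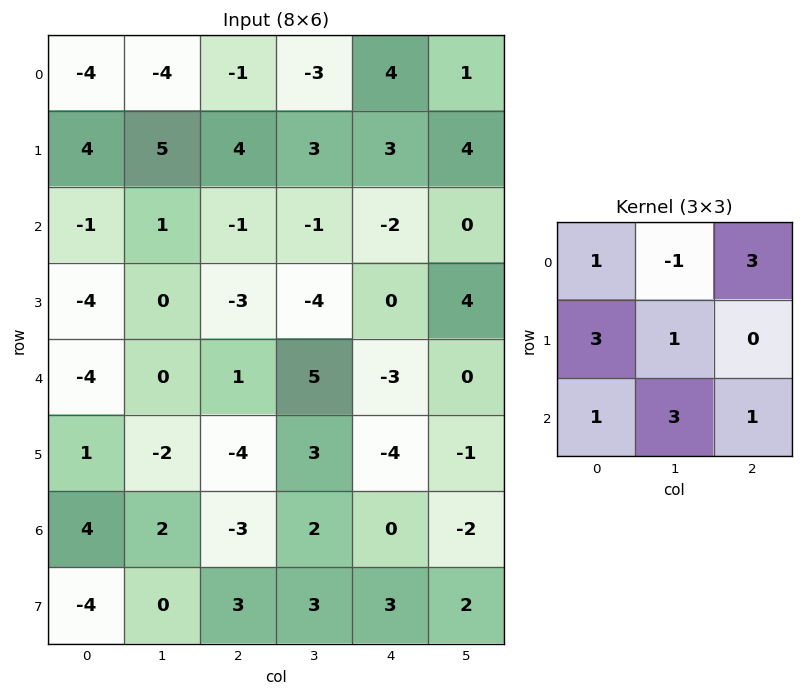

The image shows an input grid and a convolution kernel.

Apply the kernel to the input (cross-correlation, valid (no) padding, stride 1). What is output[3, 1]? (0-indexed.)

The receptive field on the input at this output position is [0 -3 -4 / 0 1 5 / -2 -4 3]. Elementwise product with the kernel and sum: 0·1 + -3·-1 + -4·3 + 0·3 + 1·1 + -2·1 + -4·3 + 3·1.

-19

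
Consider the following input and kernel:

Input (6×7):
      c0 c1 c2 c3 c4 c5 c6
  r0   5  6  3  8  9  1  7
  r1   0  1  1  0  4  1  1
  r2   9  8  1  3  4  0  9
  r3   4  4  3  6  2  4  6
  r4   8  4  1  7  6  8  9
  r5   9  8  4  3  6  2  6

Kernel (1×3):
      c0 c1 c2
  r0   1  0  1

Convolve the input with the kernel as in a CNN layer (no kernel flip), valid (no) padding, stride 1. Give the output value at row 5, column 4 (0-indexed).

The receptive field on the input at this output position is [6 2 6]. Elementwise product with the kernel and sum: 6·1 + 6·1.

12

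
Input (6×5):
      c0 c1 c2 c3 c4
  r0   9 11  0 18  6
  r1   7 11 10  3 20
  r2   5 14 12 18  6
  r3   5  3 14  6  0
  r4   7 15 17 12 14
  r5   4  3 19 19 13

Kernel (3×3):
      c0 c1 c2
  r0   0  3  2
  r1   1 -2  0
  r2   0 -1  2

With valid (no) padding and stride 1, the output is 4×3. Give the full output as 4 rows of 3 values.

Output[0,0]: The receptive field on the input at this output position is [9 11 0 / 7 11 10 / 5 14 12]. Elementwise product with the kernel and sum: 11·3 + 0·2 + 7·1 + 11·-2 + 14·-1 + 12·2.
Output[0,1]: The receptive field on the input at this output position is [11 0 18 / 11 10 3 / 14 12 18]. Elementwise product with the kernel and sum: 0·3 + 18·2 + 11·1 + 10·-2 + 12·-1 + 18·2.

28 51 64
55 24 19
84 54 84
49 54 18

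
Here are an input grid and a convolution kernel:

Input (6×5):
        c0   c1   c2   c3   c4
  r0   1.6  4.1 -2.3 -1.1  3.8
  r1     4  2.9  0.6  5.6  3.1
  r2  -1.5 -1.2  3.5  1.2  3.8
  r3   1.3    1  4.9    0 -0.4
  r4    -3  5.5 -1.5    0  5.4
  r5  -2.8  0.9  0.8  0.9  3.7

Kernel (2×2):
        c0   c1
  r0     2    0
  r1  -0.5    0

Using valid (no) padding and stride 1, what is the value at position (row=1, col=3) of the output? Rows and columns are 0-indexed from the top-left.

The receptive field on the input at this output position is [5.6 3.1 / 1.2 3.8]. Elementwise product with the kernel and sum: 5.6·2 + 1.2·-0.5.

10.6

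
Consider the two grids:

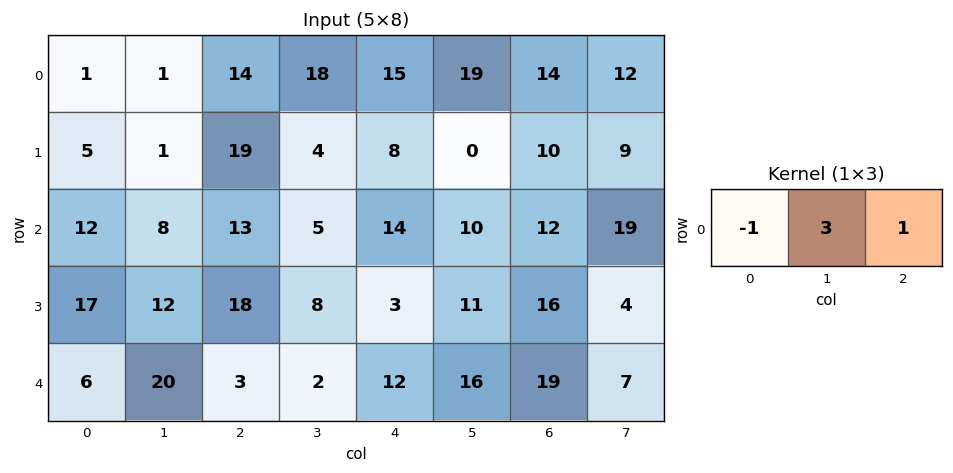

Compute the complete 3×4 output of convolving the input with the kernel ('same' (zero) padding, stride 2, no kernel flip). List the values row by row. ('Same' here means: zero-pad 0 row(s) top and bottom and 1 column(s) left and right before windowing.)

Output[0,0]: The receptive field on the zero-padded input at this output position is [0 1 1]. Elementwise product with the kernel and sum: 0·-1 + 1·3 + 1·1.

4 59 46 35
44 36 47 45
38 -9 50 48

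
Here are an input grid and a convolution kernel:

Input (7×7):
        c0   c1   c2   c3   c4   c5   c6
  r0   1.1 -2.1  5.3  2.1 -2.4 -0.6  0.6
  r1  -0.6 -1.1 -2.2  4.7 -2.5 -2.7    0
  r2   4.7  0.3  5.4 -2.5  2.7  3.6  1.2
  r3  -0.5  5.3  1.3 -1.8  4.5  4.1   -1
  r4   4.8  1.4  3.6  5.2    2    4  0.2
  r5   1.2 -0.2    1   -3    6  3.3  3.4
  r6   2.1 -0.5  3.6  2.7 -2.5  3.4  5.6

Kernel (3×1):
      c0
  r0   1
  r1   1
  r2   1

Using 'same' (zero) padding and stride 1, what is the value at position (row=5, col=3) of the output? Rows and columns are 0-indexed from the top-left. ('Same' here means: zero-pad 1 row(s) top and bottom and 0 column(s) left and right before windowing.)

4.9

The receptive field on the zero-padded input at this output position is [5.2 / -3 / 2.7]. Elementwise product with the kernel and sum: 5.2·1 + -3·1 + 2.7·1.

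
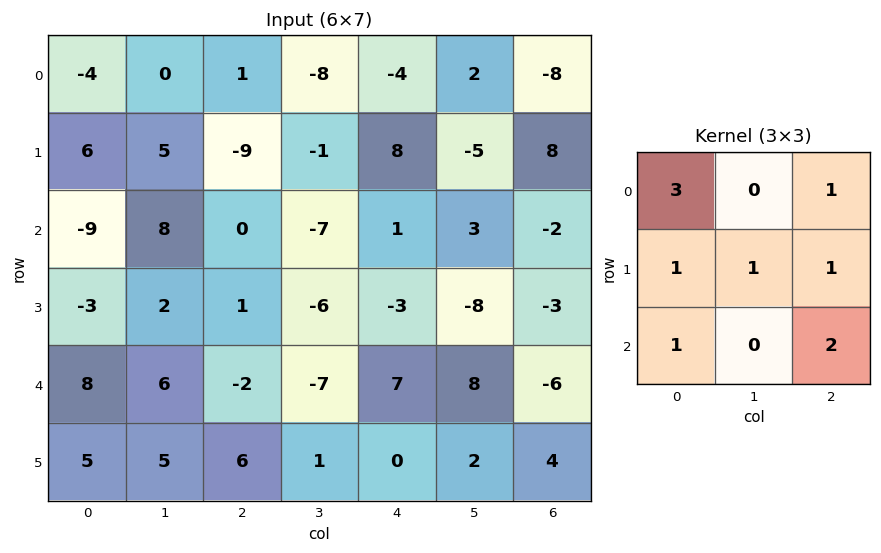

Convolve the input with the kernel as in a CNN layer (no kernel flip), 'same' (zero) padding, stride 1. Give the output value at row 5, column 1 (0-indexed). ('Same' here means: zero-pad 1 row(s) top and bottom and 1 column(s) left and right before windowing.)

38

The receptive field on the zero-padded input at this output position is [8 6 -2 / 5 5 6 / 0 0 0]. Elementwise product with the kernel and sum: 8·3 + -2·1 + 5·1 + 5·1 + 6·1 + 0·1 + 0·2.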